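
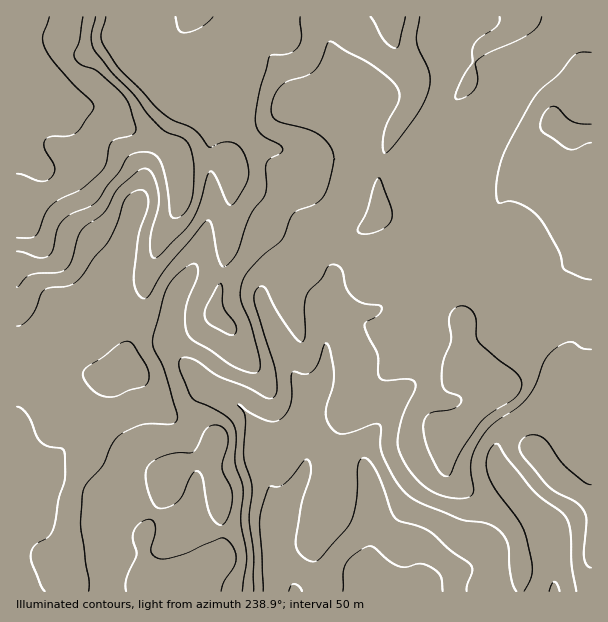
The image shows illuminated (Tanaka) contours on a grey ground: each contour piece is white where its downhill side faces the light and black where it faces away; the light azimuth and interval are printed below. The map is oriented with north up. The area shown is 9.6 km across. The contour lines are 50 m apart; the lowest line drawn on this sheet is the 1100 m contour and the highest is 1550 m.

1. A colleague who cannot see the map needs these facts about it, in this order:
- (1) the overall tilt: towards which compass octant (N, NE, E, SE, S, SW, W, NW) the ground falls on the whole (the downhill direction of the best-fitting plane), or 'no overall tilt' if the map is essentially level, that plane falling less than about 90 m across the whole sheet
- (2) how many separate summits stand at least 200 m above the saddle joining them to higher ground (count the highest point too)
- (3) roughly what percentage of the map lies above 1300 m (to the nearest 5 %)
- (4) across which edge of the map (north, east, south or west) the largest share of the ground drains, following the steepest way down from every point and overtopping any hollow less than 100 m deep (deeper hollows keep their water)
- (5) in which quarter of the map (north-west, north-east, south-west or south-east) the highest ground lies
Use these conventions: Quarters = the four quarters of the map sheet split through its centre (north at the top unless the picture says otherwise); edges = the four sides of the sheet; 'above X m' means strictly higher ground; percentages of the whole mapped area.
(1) The general tilt is down to the south-east (the land rises towards the north-west).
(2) Counting only tops that stand 200 m proud, the map has 1 summit.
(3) Ground above 1300 m makes up about 45 % of the sheet.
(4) Most of the ground drains across the southern edge.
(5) The highest ground is in the north-west quarter.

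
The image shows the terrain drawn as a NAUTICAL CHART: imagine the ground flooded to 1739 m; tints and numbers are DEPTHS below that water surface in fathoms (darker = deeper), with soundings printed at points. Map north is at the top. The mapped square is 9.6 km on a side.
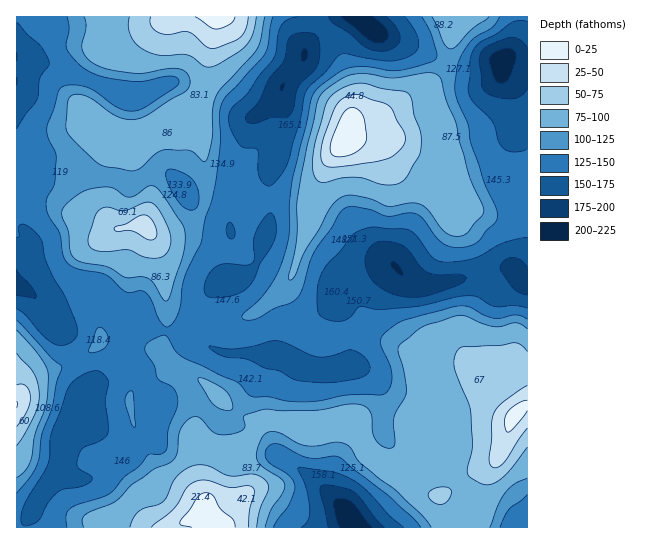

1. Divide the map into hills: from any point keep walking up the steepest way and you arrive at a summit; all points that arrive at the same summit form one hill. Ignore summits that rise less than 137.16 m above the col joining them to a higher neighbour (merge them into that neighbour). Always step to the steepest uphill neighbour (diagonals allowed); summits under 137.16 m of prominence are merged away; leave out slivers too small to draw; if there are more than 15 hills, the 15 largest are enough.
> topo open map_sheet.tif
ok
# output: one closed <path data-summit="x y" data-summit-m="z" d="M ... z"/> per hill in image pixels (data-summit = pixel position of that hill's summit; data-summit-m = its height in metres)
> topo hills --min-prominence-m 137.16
<path data-summit="346 138" data-summit-m="1716" d="M527 16l-189 0-11 7-22 24-2 15-18 19-5 13-15 15-11 7-5 7-10 42-10 65 6 10 14 7 10-2 8-4-14 29-8 9-8 4-15 0-11 8-15 32 1 15 12 9 16 6 36 2 8-3 13 0 9 4 14 11 37 5 9-3 0-11-6-36-12-24 0-4 9-7 23-8 22-15 6 0 13 15 11 5 21 0 51-11 14-5 11 0 7 13 6 4z"/><path data-summit="214 17" data-summit-m="1707" d="M337 16l-316 0-5 7 0 206 10 2 7 7 2 5-6 10-13 13 0 20 11 5 16 12 16-16 6-3 26 1 13 8 13 22 13 10 7 2 5-3 19 7 34 4 2-16 14-28 11-8 15 0 8-4 8-9 12-25 0-4-12 6-8-2-11-6-5-9 10-65 10-42 5-7 11-7 15-15 5-13 18-19 1-11 4-8 19-20z"/><path data-summit="514 415" data-summit-m="1707" d="M393 264l-6 0-22 15-23 8-9 7 14 33 4 31-1 11-16 3-25-4-23-15-15-1-4 6 0 8-4 9-34 50 26 2 8 5 12 21 30 19 17 15 22 22 13 19 170 0 1-242-7-5-7-13-11 0-14 5-51 11-21 0-11-5z"/><path data-summit="206 515" data-summit-m="1712" d="M142 324l-3 1-8 12-2 8 4 21-40 22-11-1-3 3 11 3 3 5 4 19-2 12-4 3-10 0-14-5-4 0-3 10-1 25-23 37-11 23 0 6 331-1-12-18-22-22-17-15-30-19-12-21-8-5-26-2 34-50 7-23-9 3-36-2-16-6-16-14-26-1z"/><path data-summit="17 405" data-summit-m="1695" d="M79 284l-14 0-6 3-16 16-16-12-8-4-3 0 1 241 7-1 12-28 23-37 2-31 15-38 6-6 11 1 40-22-4-21 2-8 6-10-7-2-13-10-16-26-10-4z"/>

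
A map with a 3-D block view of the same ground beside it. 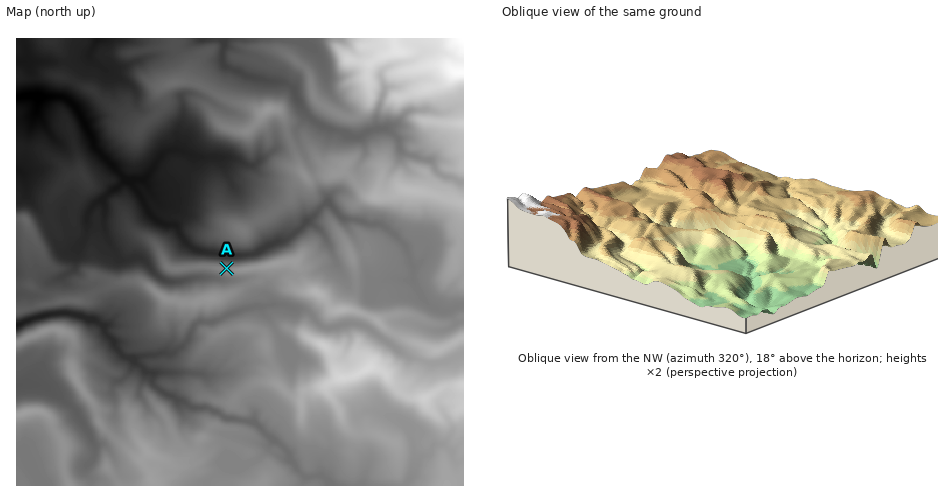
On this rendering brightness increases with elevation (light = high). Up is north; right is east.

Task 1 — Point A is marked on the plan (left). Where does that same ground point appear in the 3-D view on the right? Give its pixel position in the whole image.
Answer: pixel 738 222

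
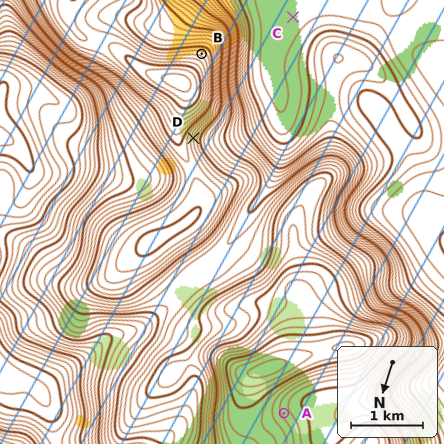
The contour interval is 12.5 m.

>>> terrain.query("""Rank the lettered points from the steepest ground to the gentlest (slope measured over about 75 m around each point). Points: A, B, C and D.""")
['D', 'B', 'A', 'C']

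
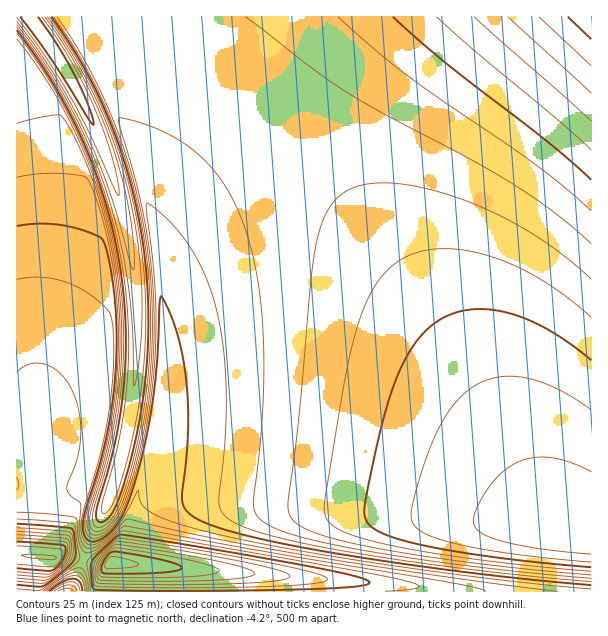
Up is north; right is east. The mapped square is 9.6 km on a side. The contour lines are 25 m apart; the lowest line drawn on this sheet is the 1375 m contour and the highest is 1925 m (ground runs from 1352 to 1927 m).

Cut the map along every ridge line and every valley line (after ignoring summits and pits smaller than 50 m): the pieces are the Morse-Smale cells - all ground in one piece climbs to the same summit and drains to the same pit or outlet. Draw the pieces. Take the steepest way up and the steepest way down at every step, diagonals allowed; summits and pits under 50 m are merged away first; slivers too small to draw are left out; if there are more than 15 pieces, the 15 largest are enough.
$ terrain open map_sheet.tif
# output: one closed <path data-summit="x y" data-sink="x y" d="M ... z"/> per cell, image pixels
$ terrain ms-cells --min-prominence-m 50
<path data-summit="111 563" data-sink="576 531" d="M230 90l-46 60-36 53 6 24 8 54 1 79-7 65-10 42-16 55-4 36-4 5 51 5 2 4 1 20 415 0 1-58-37-5-11-8-60-123-32-53-36-52-44-59-53-61-44-46z"/><path data-summit="591 17" data-sink="576 531" d="M591 16l-304 0-57 71 1 4 44 36 44 46 53 61 44 59 36 52 32 53 60 123 11 8 30 5 7-1z"/><path data-summit="42 557" data-sink="29 17" d="M29 16l-13 1 1 575 19-1 3-35 15 2 5-4 7 0 17 6 2-3 5-17 14-28 14-39 14-62 6-63 0-33-5-52-7-42-12-45-18-48-17-35-18-31z"/><path data-summit="111 563" data-sink="29 17" d="M80 32l-9 4-17 10-2 4 18 27 18 34 26 65 16 67 8 72-2 59-10 69-14 49-8 20-10 18-10 28 3 4 20 4 4-4 11 2 4-6 4-36 20-67 10-60 3-35 0-60-6-55-9-42 81-114-29-21-38-18-34-10z"/><path data-summit="591 17" data-sink="29 17" d="M285 16l-255 1 21 31 26-16 51 8 34 10 21 10 24 13 23 17z"/><path data-summit="111 563" data-sink="66 591" d="M86 560l-4 3-3 12-8 17 104-1 0-19-5-6-54-4-5 0-4 4-6 0z"/><path data-summit="42 557" data-sink="66 591" d="M66 554l-7 0-5 4-16-1-2 35 33 0 3-2 12-29z"/>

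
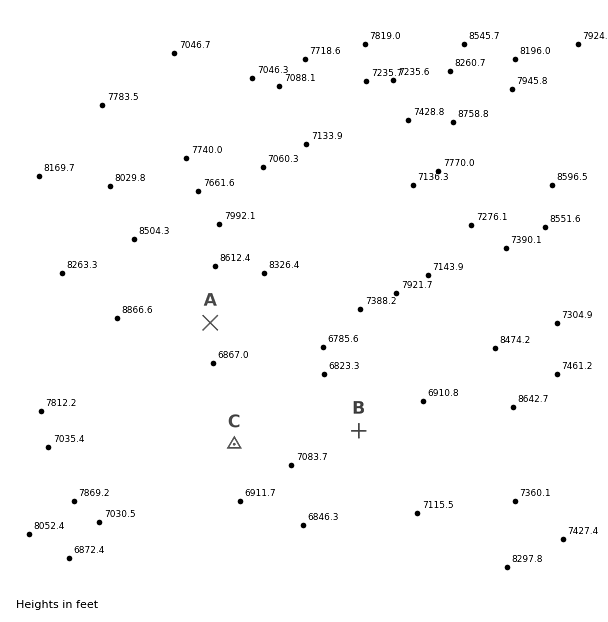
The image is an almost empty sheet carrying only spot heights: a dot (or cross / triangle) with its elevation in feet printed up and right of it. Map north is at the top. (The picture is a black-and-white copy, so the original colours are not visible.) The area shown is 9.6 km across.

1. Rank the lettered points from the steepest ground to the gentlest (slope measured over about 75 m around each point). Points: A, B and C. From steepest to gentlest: A C B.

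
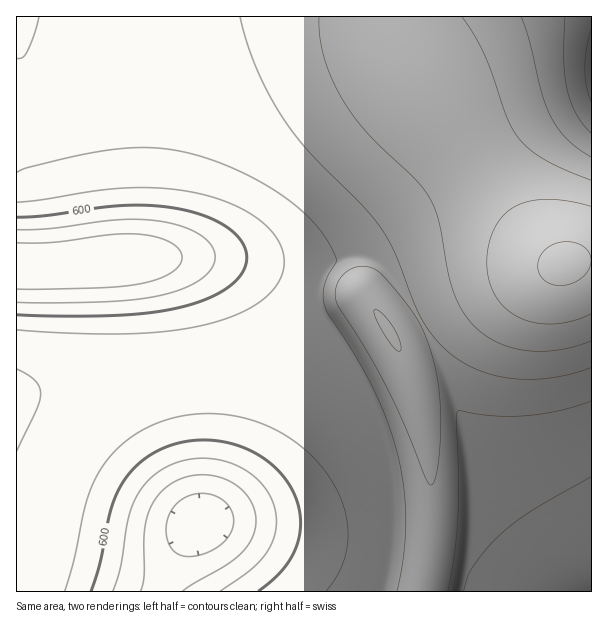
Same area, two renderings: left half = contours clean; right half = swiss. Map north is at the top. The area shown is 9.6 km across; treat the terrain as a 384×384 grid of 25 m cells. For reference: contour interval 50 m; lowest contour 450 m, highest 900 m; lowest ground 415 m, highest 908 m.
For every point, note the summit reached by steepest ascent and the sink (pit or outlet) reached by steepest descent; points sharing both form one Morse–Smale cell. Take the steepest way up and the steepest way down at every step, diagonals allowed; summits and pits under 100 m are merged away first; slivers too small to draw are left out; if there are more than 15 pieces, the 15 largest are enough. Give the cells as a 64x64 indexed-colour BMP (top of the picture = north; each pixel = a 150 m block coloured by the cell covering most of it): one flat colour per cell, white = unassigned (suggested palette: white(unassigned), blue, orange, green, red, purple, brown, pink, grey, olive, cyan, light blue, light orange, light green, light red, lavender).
<image width="64" height="64" href="data:image/bmp;base64,Qk12CAAAAAAAAHYAAAAoAAAAQAAAAEAAAAABAAQAAAAAAAAIAAATCwAAEwsAABAAAAAAAAAA////ALR3HwAOf/8ALKAsACgn1gC9Z5QAS1aMAMJ34wB/f38AIr28AM++FwDox64AeLv/AIrfmACWmP8A1bDFACIiIiIiIiIiIiIiIiIiIiIiIiIiIiIjMzMzMzMzMzMzIiIiIiIiIiIiIiIiIiIiIiIiIiIiIiMzMzMzMzMzMzMiIiIiIiIiIiIiIiIiIiIiIiIiIiIiIjMzMzMzMzMzMyIiIiIiIiIiIiIiIiIiIiIiIiIiIiIiMzMzMzMzMzMzIiIiIiIiIiIiIiIiIiIiIiIiIiIiIiIzMzMzMzMzMzMiIiIiIiIiIiIiIiIiIiIiIiIiIiIiIjMzMzMzMzMzMyIiIiIiIiIiIiIiIiIiIiIiIiIiIiIiMzMzMzMzMzMzIiIiIiIiIiIiIiIiIiIiIiIiIiIiIiIzMzMzMzMzMzMiIiIiIiIiIiIiIiIiIiIiIiIiIiIiIjMzMzMzMzMzMyIiIiIiIiIiIiIiIiIiIiIiIiIiIiIiMzMzMzMzMzMzIiIiIiIiIiIiIiIiIiIiIiIiIiIiIiIzMzMzMzMzMzMiIiIiIiIiIiIiIiIiIiIiIiIiIiIiIjMzMzMzMzMzMyIiIiIiIiIiIiIiIiIiIiIiIiIiIiIiMzMzMzMzMzMzIiIiIiIiIiIiIiIiIiIiIiIiIiIiIiIzMzMzMzMzMzMiIiIiIiIiIiIiIiIiIiIiIiIiIiIiIjMzMzMzMzMzMyIiIiIiIiIiIiIiIiIiIiIiIiIiIiIiMzMzMzMzMzMzIiIiIiIiIiIiIiIiIiIiIiIiIiIiIiIzMzMzMzMzMzMiIiIiIiIiIiIiIiIiIiIiIiIiIiIiIzMzMzMzMzMzMyIiIiIiIiIiIiIiIiIiIiIiIiIiIiIjMzMzMzMzMzMzIiIiIiIiIiIiIiIiIiIiIiIiIiIiIiMzMzMzMzMzMzMiIiIiIiIiIiIiIiIiIiIiIiIiIiIiIzMzMzMzMzMzMyIiIiIiIiIiIiIiIiIiIiIiIiIiIiIjMzMzMzMzMzMzERESIiIiIiIiIiIiIiIiIiIiIiIiIjMzMzMzMzMzMzMRERERESIiIiIiIiIiIiIiIiIiIiIiMzMzMzMzMzMzMxEREREREREREiIiIiIiIiIiIiIiIiIzMzMzMzMzMzMzERERERERERERERERESIiIiIiIiIiIzMzMzMzMzMzMzMRERERERERERERERERERESIiIiIiIjMzMzMzMzMzMzMxERERERERERERERERERERERIiIiIjMzMzMzMzMzMzMzERERERERERERERERERERERERIiIiMzMzMzMzMzMzMzMRERERERERERERERERERERERESIiERMzMzMzMzMzMzMxERERERERERERERERERERERERESERERMzMzMzMzMzMzERERERERERERERERERERERERERERERERMzMzMzMzMzMRERERERERERERERERERERERERERERERERMzMzMzMzMxERERERERERERERERERERERERERERERERERMzMzMzMzEREREREREREREREREREREREREREREREREREREzMzMzMRERERERERERERERERERERERERERERERERERERETMzMxEREREREREREREREREREREREREREREREREREREREUMzEREREREREREREREREREREREREREREREREREREREUREQREREREREREREREREREREREREREREREREREREREURERBEREREREREREREREREREREREREREREREREREREUREREEREREREREREREREREREREREREREREREREREREUREREQREREREREREREREREREREREREREREREREREREURERERBERERERERERERERERERERERERERERERERERERREREREERERERERERERERERERERERERERERERERERERREREREQRERERERERERERERERERERERERERERERERERRERERERBERERERERERERERERERERERERERERERERERREREREREERERERERERERERERERERERERERERERERERFEREREREQRERERERERERERERERERERERERERERERERFERERERERBERERERERERERERERERERERERERERERERFEREREREREEREREREREREREREREREREREREREREREREUREREREREQREREREREREREREREREREREREREREREREURERERERERBEREREREREREREREREREREREREREREREUREREREREREVVURERERERERERERERERERERERERERERRERERERERERVVVERERERERERERERERERERERERERERRERERERERERFVVVVERERERERERERERERERERERERERREREREREREREVVVVVRERERERERERERERERERERERERFERERERERERERVVVVVURERERERERERERERERERERERFERERERERERERFVVVVVVERERERERERERERERERERERFEREREREREREREVVVVVVVREREREREREREREREREREREURERERERERERERVVVVVVVUREREREREREREREREREREURERERERERERERFVVVVVVVVERERERERERERERERERERREREREREREREREVVVVVVVVVVERERERERERERERERERRERERERERERERERVVVVVVVVVVVERERERERERERERERFERERERERERERERFVVVVVVVVVVVVEREREREREREREREURERERERERERERE"/>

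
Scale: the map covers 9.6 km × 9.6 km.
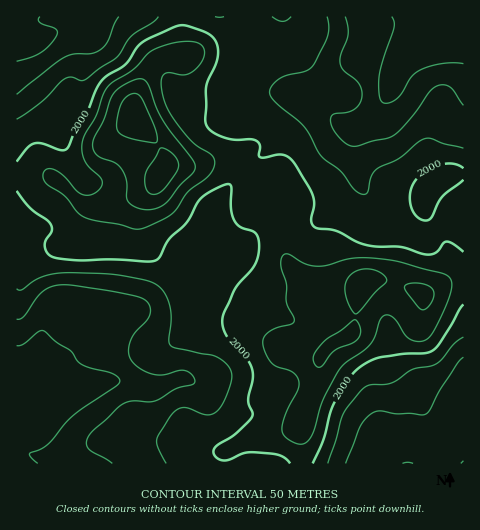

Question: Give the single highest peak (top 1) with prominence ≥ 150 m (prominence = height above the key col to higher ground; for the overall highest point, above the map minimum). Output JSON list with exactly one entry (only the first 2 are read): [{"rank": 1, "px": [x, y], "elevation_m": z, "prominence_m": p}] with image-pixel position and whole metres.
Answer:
[{"rank": 1, "px": [136, 118], "elevation_m": 2178, "prominence_m": 378}]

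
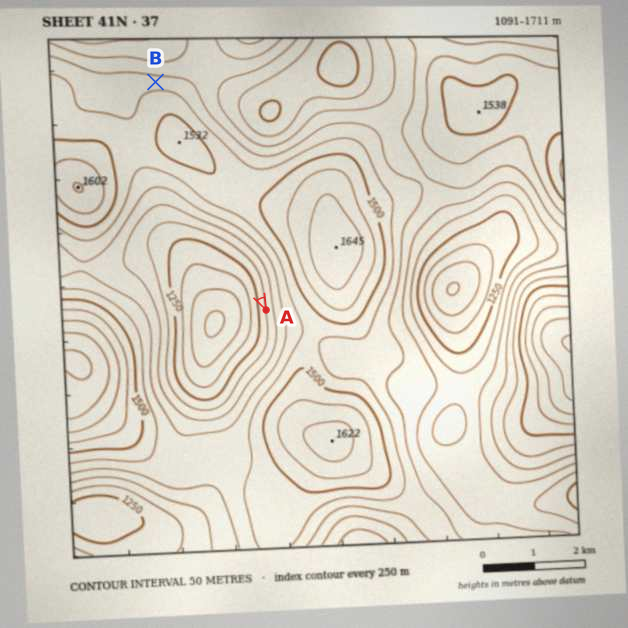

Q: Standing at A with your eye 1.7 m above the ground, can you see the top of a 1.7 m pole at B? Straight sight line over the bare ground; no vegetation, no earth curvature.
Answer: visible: false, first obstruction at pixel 229 233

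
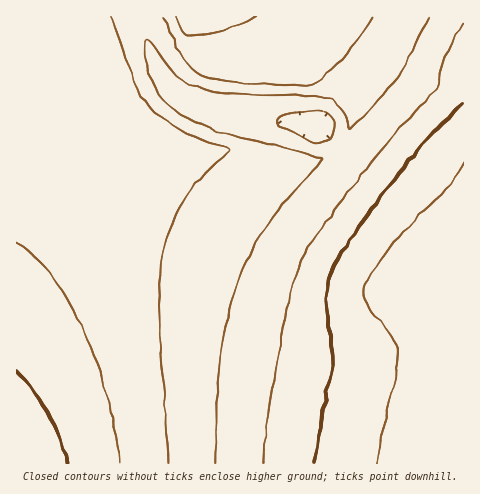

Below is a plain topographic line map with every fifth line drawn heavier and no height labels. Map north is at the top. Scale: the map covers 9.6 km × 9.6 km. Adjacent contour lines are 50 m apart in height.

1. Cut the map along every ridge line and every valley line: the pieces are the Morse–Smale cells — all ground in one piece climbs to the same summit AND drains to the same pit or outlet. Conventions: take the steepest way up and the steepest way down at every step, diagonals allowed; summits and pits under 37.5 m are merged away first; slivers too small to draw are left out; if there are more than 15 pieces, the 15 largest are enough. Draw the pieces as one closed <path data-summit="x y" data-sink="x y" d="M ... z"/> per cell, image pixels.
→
<path data-summit="17 463" data-sink="463 453" d="M94 16l-78 1 0 446 447 1 1-145-40-24-24-10 20-26 9-18 1-13-6-12-11-11-72-57-15 10-19 3-103-14-23-7-23-12-20-17-11-16-12-25-14-41z"/><path data-summit="195 17" data-sink="463 453" d="M463 16l-188 1 28 35 43 47 5 11 1 14-2 10-8 14 71 57 11 11 5 8 1 11-3 11-12 20-14 18 62 34z"/><path data-summit="195 17" data-sink="318 126" d="M274 16l-137 1 23 56 7 10 19 17 18 8 31 7 81 11 25 22 9-14 2-10-1-14-5-11-43-47z"/><path data-summit="17 463" data-sink="318 126" d="M137 16l-42 0-1 2 7 11 14 41 12 25 11 16 20 17 23 12 23 7 103 14 19-3 14-10-24-22-81-11-31-7-18-8-19-17-7-10z"/>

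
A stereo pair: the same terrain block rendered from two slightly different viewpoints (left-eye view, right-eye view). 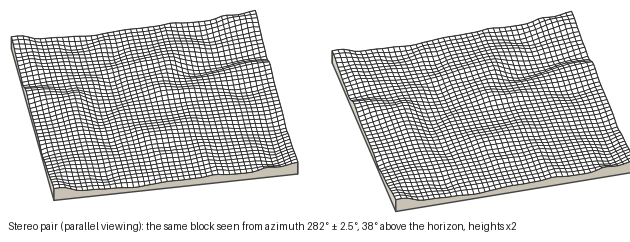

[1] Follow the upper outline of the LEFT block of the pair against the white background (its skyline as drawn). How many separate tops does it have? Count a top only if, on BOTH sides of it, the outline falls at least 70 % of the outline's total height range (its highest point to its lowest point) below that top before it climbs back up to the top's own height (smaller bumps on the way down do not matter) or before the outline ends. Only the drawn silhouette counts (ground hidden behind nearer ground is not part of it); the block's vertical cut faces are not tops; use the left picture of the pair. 0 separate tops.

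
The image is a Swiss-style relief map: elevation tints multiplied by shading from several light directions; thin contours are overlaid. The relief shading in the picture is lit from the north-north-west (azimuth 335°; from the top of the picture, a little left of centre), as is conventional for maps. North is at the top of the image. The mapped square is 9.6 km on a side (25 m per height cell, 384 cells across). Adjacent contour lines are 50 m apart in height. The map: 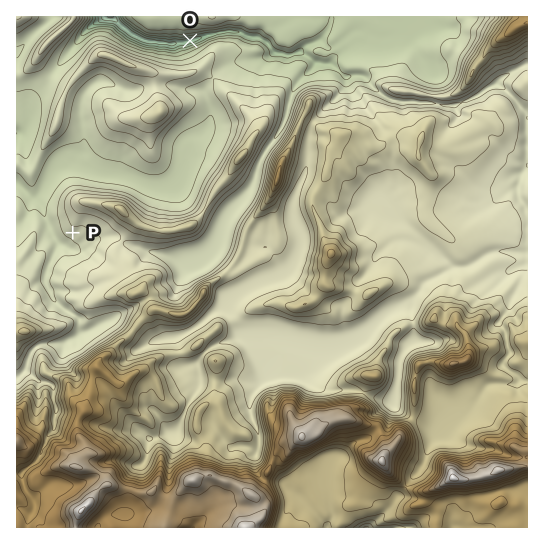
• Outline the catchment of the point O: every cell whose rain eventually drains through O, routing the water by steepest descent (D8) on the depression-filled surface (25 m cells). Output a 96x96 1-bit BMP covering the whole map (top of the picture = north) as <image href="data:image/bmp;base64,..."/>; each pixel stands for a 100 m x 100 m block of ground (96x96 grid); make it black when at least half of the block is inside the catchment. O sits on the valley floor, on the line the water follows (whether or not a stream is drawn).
<image width="96" height="96" href="data:image/bmp;base64,Qk2+BAAAAAAAAD4AAAAoAAAAYAAAAGAAAAABAAEAAAAAAIAEAAATCwAAEwsAAAIAAAAAAAAA////AAAAAAAAAAAAAAAAAAAAAAAAAAAAAAAAAAAAAAAAAAAAAAAAAAAAAAAAAAAAAAAAAAAAAAAAAAAAAAAAAAAAAAAAAAAAAAAAAAAAAAAAAAAAAAAAAAAAAAAAAAAAAAAAAAAAAAAAAAAAAAAAAAAAAAAAAAAAAAAAAAAAAAAAAAAAAAAAAAAAAAAAAAAAAAAAAAAAAAAAAAAAAAAAAAAAAAAAAAAAAAAAAAAAAAAAAAAAAAAAAAAAAAAAAAAAAAAAAAAAAAAAAAAAAAAAAAAAAAAAAAAAAAAAAAAAAAAAAAAAAAAAAAAAAAAAAAAAAAAAAAAAAAAAAAAAAAAAAAAAAAAAAAAAAAAAAAAAAAAAAAAAAAAAAAAAAAAAAAAAAAAAAAAAAAAAAAAAAAAAAAAAAAAAAAAAAAAAAAAAAAAAAAAAAAAAAAAAAAAAAAAAAAAAAAAAAAAAAAAAAAAAAAAAAAAAAAAAAAAAAAAAAAAAAAAAAAAAAAAAAAAAAAAAAAAAAAAAAAAAAAAAAAAAAAAAAAAAAAAAAAAAAAAAAAAAAAAAAAAAAAAAAAAAAAAAAAAAAAAAAAAAAAAAAAAAAAAAAAAAAAAAAAAAAAAAAAAAAAAAAAAAAAAAAAAAAAAAAAAAAAAAAAAAAAAPAAAAAAAAAAAAAAA/gAAAAAAAAAAAAAB/wAAAAAAAAAAAAAB/4AAAAAAAAAAAAAD/4AAAAAAAAAAAAAH/8AAAAAAAAAAAAAP/+AAAAAAAAAAAAAf//gAAAAAAAAAAAA///wAAAAAAAAAAAB///4AAAAAAAAAAAB///4AAAAAAAAAAAD///8AAAAAAAAAAAB///8AAAAAAAAAAAA///+AAAAAAAAAAAA///+AAAAAAAAAAAAf//+AAAAAAAAAAAAMA//AAAAAAAAAAAAAAP/AAAAAAAAAAAAAAH/gAAAAAAAAAAAAAH/wAAAAAAAAAAAAAD/4AAAAAAAAAAAAAD/4AAAAAAAAAAAAAB/8AAAAAAAAAAAAAA/8AAAAAAAAAAAAAA/+AAAAAAAAAAAAAAf+AAAAAAAAAAAAAAP+AAAAAAAAAAAAAAH/AAAAAAAAAAAAAAH/AAAAAAAAAAAAAAD/AAAAAAAAAAAAAAB/gAAAAAAAAAAAAAA/wACAHAAAAAAAAAA/wAHgPwAAAAAAAAAfwAP//8AAAAAAAAAf4P////AAAAAAAAAP4/////gAAAAAAAAf9/////wAAAAAAAA///////4AAAAAAAB///////8AAAAAAAD////////AAAAAAAH////////gAAAAAAP/////gP/wAAAAAAf////4AD/4AAAAAA/////wAB/8AAAAAB/////wAB/8AAAAAD/////wAA/8AAAAAH/////wAA/8AAAAAH/////wAAf8AAAAAP/////wAAP8AAAAAf/////wAAP8AAAAAf/////wAAH8AAAAAf/////wAAD8AAAAA//////wAAA8AAAAA//////gAAAcAAAAA//////AAAAEAAAAAf////+AAAAA="/>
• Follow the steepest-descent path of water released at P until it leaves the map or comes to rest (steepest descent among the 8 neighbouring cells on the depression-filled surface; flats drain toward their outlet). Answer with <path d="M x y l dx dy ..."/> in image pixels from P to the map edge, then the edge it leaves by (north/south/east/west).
<path d="M73 233l0 2-10 10-4 0-5-7-4-8 0-3-7-13 0-4-2-5-4-4 0-2-3 0-13-13-4-3"/>
exit: west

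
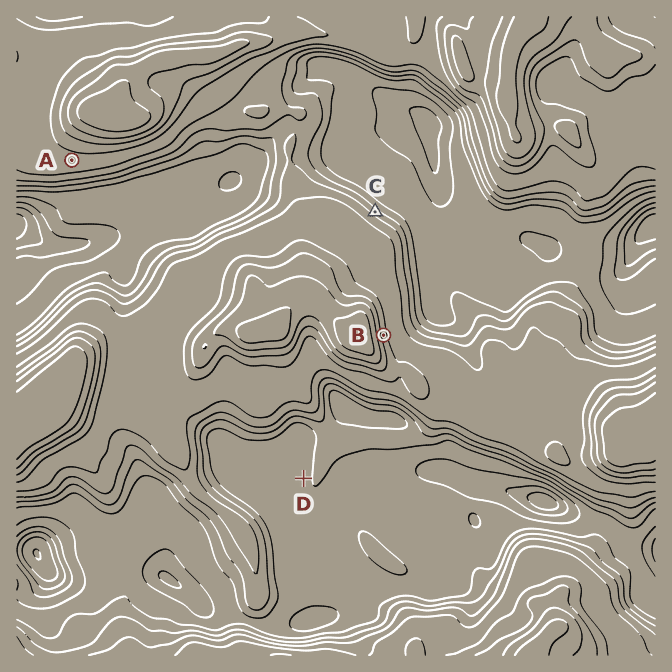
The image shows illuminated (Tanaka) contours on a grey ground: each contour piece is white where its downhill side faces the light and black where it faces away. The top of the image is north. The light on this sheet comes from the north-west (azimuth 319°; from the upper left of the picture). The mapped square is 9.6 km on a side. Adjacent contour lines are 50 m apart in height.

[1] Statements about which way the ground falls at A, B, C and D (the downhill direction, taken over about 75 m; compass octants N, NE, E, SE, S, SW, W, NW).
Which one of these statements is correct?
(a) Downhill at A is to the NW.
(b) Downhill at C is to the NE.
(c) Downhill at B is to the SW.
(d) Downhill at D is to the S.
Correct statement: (b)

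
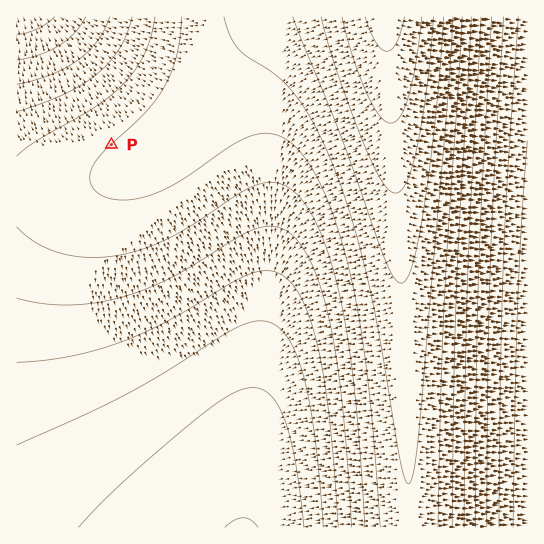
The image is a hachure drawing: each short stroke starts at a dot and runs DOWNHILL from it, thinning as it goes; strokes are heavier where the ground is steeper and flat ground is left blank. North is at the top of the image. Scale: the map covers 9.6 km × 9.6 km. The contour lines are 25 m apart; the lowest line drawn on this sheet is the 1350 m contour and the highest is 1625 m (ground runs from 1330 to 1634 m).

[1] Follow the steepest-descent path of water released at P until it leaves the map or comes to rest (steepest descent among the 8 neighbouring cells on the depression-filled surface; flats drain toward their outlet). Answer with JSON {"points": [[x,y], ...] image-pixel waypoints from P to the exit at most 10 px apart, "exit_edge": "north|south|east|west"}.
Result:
{"points": [[111, 145], [101, 134], [90, 123], [79, 113], [69, 102], [58, 91], [54, 81], [51, 70], [49, 59], [43, 49], [39, 38], [34, 27], [27, 17]], "exit_edge": "north"}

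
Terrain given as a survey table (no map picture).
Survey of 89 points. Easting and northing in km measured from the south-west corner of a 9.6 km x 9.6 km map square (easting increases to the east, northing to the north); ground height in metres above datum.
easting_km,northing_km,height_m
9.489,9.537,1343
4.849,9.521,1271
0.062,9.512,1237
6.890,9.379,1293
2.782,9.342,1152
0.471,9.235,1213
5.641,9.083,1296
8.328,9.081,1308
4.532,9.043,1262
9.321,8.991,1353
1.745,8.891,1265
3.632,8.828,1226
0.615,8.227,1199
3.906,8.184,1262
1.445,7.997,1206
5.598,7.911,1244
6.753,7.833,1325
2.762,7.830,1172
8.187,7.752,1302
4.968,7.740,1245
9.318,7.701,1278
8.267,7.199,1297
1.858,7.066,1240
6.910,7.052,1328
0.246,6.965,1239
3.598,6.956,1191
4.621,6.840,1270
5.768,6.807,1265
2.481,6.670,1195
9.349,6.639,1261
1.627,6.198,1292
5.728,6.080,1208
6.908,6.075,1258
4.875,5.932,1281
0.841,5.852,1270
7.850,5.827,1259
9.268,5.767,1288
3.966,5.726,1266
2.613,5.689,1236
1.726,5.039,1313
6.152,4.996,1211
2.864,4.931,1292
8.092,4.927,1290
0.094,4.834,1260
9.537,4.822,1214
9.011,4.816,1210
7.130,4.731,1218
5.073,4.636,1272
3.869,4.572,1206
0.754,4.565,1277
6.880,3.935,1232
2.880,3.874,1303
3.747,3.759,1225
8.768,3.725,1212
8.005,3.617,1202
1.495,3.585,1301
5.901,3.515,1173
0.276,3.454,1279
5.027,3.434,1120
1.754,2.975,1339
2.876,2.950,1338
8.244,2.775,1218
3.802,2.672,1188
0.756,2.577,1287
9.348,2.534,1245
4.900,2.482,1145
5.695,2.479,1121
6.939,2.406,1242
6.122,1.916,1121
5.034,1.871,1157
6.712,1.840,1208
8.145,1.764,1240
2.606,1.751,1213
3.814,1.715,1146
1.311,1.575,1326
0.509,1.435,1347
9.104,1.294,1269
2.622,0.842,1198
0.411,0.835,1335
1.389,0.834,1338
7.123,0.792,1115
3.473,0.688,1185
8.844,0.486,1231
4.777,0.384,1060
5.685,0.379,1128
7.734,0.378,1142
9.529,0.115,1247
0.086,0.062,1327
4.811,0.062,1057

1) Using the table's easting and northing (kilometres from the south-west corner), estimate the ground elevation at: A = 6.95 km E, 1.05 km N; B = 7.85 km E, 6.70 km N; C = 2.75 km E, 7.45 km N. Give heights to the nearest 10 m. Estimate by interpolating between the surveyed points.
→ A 1120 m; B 1260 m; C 1170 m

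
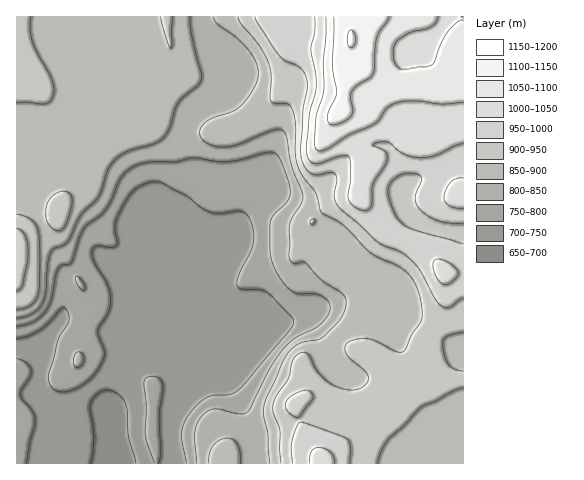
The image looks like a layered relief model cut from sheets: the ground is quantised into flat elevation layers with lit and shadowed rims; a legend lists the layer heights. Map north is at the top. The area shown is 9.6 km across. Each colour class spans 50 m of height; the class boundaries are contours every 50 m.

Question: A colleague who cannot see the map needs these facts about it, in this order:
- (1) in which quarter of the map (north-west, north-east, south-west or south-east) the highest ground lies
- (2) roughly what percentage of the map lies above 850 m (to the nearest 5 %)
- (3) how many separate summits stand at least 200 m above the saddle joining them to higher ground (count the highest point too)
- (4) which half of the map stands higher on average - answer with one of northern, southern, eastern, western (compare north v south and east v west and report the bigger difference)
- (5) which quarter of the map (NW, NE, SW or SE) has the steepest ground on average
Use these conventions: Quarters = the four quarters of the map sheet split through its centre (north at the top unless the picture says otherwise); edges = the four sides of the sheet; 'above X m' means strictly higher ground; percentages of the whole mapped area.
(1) The highest ground is in the north-east quarter.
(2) About 60 % of the map lies above 850 m.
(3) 1 summit rises at least 200 m above its surroundings.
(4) The eastern half stands higher on average than the western half.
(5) Slopes are steepest in the north-east quarter.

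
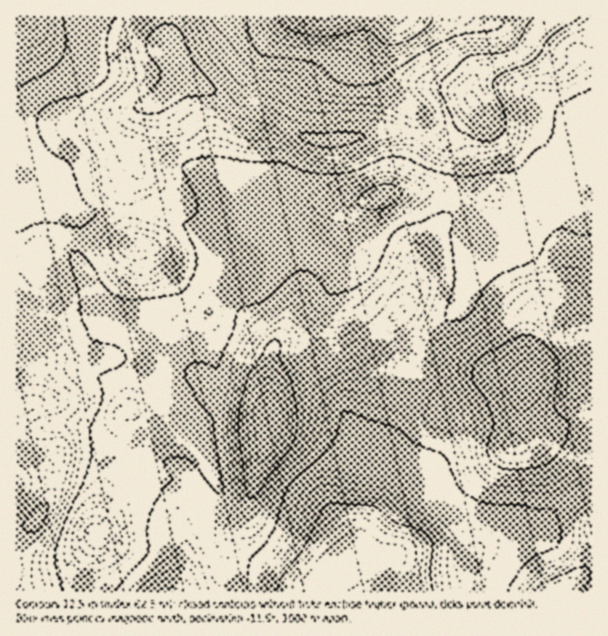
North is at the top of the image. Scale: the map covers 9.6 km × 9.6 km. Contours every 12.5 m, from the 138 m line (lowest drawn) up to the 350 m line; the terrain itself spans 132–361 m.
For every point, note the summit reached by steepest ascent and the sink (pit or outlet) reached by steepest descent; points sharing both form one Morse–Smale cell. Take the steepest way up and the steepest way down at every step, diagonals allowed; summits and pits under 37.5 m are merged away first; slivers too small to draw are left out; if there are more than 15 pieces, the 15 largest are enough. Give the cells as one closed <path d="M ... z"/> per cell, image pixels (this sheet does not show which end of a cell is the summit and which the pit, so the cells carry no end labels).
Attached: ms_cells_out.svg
<path d="M591 16l-37 0-18 16-7 15-8 8-12 6-27 7-6 6-6 16 0 8 6 10-29 32-12 0-19-7-24-3-47 9-39-1-36-22-34-6-24-19-20-12-8-10-9-22-9-9 3-12-1-10-88 0-1 5 6 27-1 20-16 10-52 21 0 104 52 1 8 11-4 27 1 10 33 62 8 8 8 3 39 0 10-3 23 0 9-3 5-5 3-38 13-14 19-2 9-6 4-11 0-21 3-6 23-17 17-1 13 4 17 0 9-3 31 1 24-7 36-3 9-3 38 0 18 5 10 0 21-10 6 0 29 18 31 2z"/><path d="M476 187l-38 0-9 3-27 2-33 8-31-1-9 3-17 0-4-3-17-1-15 4-13 10-7 10 0 21-4 11-9 6-19 2-13 14-3 38-5 5-9 3-15 0-12 6-7 5-4 8 0 12 3 5 3-3 5 0 16 9 15 10 17 20 42 12 12 8 1-19-4-18 6-27 9-8 15-2 7 3 18 13 21 0 15-8 39-34 1 6 9 15 10 9 3 0 13-14 26-21 11-21 12-37 18-15 1-20-2-15-7-11z"/><path d="M570 296l-24 0-9 4-7 6-2 8 0 46 4 15-5 7-26-3-46-23-39-9-10 19 3 6-3 18-18 42 0 12 8 9 0 17-20 42-12 19-4 14-3 20 20-5 12 0 21 14 10 2 38-5 27-27 33-9 25-12 26-25 16-10 7 0 0-177-7-3z"/><path d="M552 16l-382 0-4 22 9 9 12 27 44 34 9 4 21 2 9 2 36 22 39 1 47-9 24 3 19 7 12 0 29-32-6-10 2-15 4-9 9-7 24-6 12-6 8-8 7-15z"/><path d="M396 314l-39 34-15 8-21 0-18-13-7-3-11 0-11 7-8 30 5 40-1 18-14 36-8 44-19 24-6 25 1 7 30 1 36 14 15 0 19-6 0 12 70-1-3-16-10-15-25 4 8-33 12-19 20-42 0-17-8-9 0-12 18-42 3-13-3-11 12-21-12-10-9-15z"/><path d="M159 358l-12 9-6 0-19-9-71 0-7 2-7 6-3 12 0 21-4 4-14 5 0 27 32 22 7 2-1 29-10 19-10 14-8 27-10 15 1 29 61-1 2-27 17-27 5-52 10-26 29-27 34 0-9-30 2-30z"/><path d="M531 182l-6 0-21 10-11 0 5 9 2 15-1 20-18 15-12 37-11 21-26 21-14 15 10 5 27 6 37 20 23 6 12 0 5-7-4-15 0-46 2-8 7-6 9-4 24 0 15 12 7 1 0-106-32-3z"/><path d="M167 355l-5 0-2 4 8 13-2 30 9 30-34 0-29 27-10 26-4 47 12-25 25-23 12-6 38-2 15-7 6-7 1-6 10 26 0 9-11 12 16 15 8 5 10-1 8-9 8-42 14-36 0-21-13-8-42-12-17-20z"/><path d="M62 202l-46 2 0 107 8 4 13 24 3 11-2 13 13-5 71 0 19 9 9-1 8-9-4-9 3-10 10-10 11-5-7-1-10 3-39 0-8-3-8-8-33-62-1-10 4-18-2-14-6-6z"/><path d="M207 456l-1 6-6 7-15 7-38 2-7 3-30 26-12 21-2 12-16 24-2 15 0 13 100-1 8-25 0-26-6-24 12-16 8-1 6 5 11-13 0-9z"/><path d="M591 488l-6 0-16 10-26 25-25 12-33 9-27 27-38 5-10-2-18-12-9-2 8 15 3 16 197 1z"/><path d="M78 16l-62 1 1 81 51-20 16-10 1-20z"/><path d="M17 436l0 126 9-14 8-27 6-6 12-23 3-31z"/><path d="M200 499l-8 1-12 16 6 24 0 26-8 25 46 1-1-20-6-3-11-27-2-15 1-24z"/><path d="M18 312l-2 0 1 96 10-4 7-5 0-21 6-18-3-21-13-24z"/>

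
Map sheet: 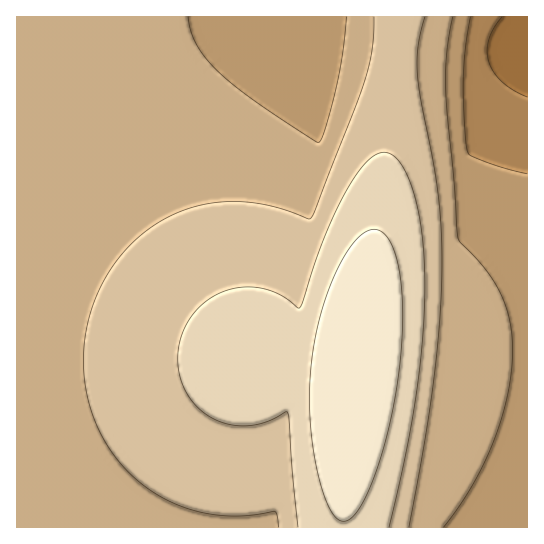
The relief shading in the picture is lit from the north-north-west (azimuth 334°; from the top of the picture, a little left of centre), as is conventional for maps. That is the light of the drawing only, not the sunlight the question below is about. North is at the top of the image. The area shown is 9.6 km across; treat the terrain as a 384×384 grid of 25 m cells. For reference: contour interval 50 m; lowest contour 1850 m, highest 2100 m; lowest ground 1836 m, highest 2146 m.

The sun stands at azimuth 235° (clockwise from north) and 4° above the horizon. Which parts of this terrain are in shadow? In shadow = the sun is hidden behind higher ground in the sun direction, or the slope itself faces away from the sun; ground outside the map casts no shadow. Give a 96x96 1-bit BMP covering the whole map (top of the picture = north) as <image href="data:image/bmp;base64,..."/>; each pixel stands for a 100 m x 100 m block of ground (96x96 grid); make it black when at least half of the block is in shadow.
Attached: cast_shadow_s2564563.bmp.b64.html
<image width="96" height="96" href="data:image/bmp;base64,Qk2+BAAAAAAAAD4AAAAoAAAAYAAAAGAAAAABAAEAAAAAAIAEAAATCwAAEwsAAAIAAAAAAAAA////AAAAAAAAAAAAAAAAAAf4AAAAAAAAAAAAAAf4AAAAAAAAAAAAAAP8AAAAAAAAAAAAAAP+AAAAAAAAAAAAAAP+AAAAAAAAAAAAAAP/AAAAAAAAAAAAAAP/AAAAAAAAAAAAAAP/gAAAAAAAAAAAAAP/gAAAAAAAAAAAAAP/gAAAAAAAAAAAAAP/gAAAAAAAAAAAAAP/wAAAAAAAAAAAAAP/wAAAAAAAAAAAAAP/wAAAAAAAAAAAAAP/wAAAAAAAAAAAAAP/4AAAAAAAAAAAAAP/4AAAAAAAAAAAAAP/4AAAAAAAAAAAAAP/4AAAAAAAAAAAAAP/4AAAAAAAAAAAAAP/8AAAAAAAAAAAAAP/8AAAAAAAAAAAAAP/8AAAAAAAAAAAAAP/8AAAAAAAAAAAAAP/+AAAAAAAAAAAAAP/+AAAAAAAAAAAAAP/+AAAAAAAAAAAAAP/+AAAAAAAAAAAAAH//AAAAAAAAAAAAAH//AAAAAAAAAAAAAH//AAAAAAAAAAAAAH//AAAAAAAAAAAAAH//gAAAAAAAAAAAAH//gAAAAAAAAAAAAH//gAAAAAAAAAAAAH//wAAAAAAAAAAAAH//wAAAAAAAAAAAAH//wAAAAAAAAAAAAH//wAAAAAAAAAAAAH//4AAAAAAAAAAAAH//4AAAAAAAAAAAAH//4AAAAAAAAAAAAH//4AAAAAAAAAAAAH//4AAAAAAAAAAAAH//8AAAAAAAAAAAAD//8AAAAAAAAAAAAD//8AAAAAAAAAAAAD//8AAAAAAAAAAAAD//+AAAAAAAAAAAAD//+AAAAAAAAAAAAD//+AAAAAAAAAAAAD//+AAAAAAAAAAAAD//+AAAAAAAAAAAAD///AAAAAAAAAAAAD///AAAAAAAAAAAAB///AAAAAAAAAAAAB///AAAAAAAAAAAAB///gAAAAAAAAAAAB///gAAAAAAAAAAAB///gAAAAAAAAAAAB///gAAAAAAAAAAAB///wAAAAAAAAAAAB///wAAAAAAAAAAAB///wAAAAAAAAAAAB///wAAAAAAAAAAAA///4AAAAAAAAAAAA///4AAAAAAAAAAAA///4AAAAAAAAAAAA///4AAAAAAAAAAAA///8AAAAAAAAAAAA///8AAAAAAAAAAAA///8AAAAAAAAAAAA///8AAAAAAAAAAAAf//8AAAAAAAAAAAAf//8AAAAAAAAAAAAf//8AAAAAAAAAAAAf//8AAAAAAAAAAAAf//8AAAAAAAAAAAAP//8AAAAAAAAAAAAP//8AAAAAAAAAAAAP//8AAAAAAAAAAAAP//8AAAAAAAAAAAAP//8AAAAAAAAAAAAH//8AAAAAAAAAAAAH//8AAAAAAAAAAAAH//8AAAAAAAAAAAAH//8AAAAAAAAAAAAD//8AAAAAAAAAAAAD//8AAAAAAAAAAAAD//8AAAAAAAAAAAAD//8AAAAAAAAAAAAB//8AAAAAAAAAAAAB//4AAAAAAAAAAAAB//4AAAAAAAAAAAAB//wAAAAAAAAAAAAA//w="/>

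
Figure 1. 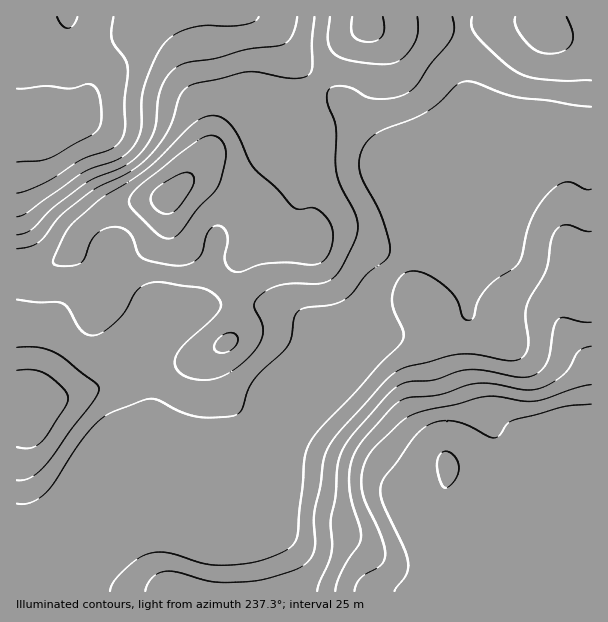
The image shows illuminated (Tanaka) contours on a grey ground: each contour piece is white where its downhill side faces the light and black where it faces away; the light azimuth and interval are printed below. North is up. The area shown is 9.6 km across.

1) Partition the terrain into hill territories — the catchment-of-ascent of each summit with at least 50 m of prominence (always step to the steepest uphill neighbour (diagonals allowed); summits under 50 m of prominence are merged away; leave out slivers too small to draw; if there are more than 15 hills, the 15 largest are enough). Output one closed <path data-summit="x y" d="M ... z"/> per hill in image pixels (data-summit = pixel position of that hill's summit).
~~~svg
<path data-summit="168 197" d="M591 16l-129 1 2 22 2 53-65 155-4-16 0-36-21-52-20-21-12-18-44-39-18-29-16-17-8-3-189 0 1 28 16 45-1 12-5 10-5 3-30-10-29 3 0 433 86 0 165-68 21-37 7-9-1-7-12-15 0-6 7-17 5-5 18-6 32 4 0-9 32-78 65-65 119-50 10-2 11 5 11-1z"/><path data-summit="447 467" d="M570 170l-15 4-114 48-37 36-28 29-32 78 0 9-32-4-18 6-5 5-6 12-1 11 12 15 1 7-7 9-21 37-165 68-85 1-1 50 575 1 1-416-11-1z"/><path data-summit="366 24" d="M461 16l-202 1 7 2 11 11 23 35 44 39 12 18 20 21 21 52 0 36 4 16 65-155-2-53z"/>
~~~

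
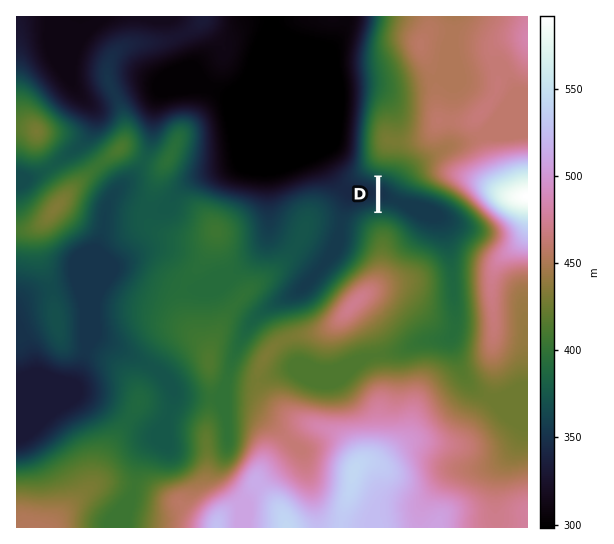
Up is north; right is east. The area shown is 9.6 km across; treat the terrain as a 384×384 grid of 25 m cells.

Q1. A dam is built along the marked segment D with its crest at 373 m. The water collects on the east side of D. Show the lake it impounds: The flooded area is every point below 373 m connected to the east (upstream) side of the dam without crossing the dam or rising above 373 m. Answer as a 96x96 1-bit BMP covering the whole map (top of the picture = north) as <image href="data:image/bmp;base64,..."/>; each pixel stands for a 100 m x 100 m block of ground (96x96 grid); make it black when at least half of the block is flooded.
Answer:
<image width="96" height="96" href="data:image/bmp;base64,Qk2+BAAAAAAAAD4AAAAoAAAAYAAAAGAAAAABAAEAAAAAAIAEAAATCwAAEwsAAAIAAAAAAAAA////AAAAAAAAAAAAAAAAAAAAAAAAAAAAAAAAAAAAAAAAAAAAAAAAAAAAAAAAAAAAAAAAAAAAAAAAAAAAAAAAAAAAAAAAAAAAAAAAAAAAAAAAAAAAAAAAAAAAAAAAAAAAAAAAAAAAAAAAAAAAAAAAAAAAAAAAAAAAAAAAAAAAAAAAAAAAAAAAAAAAAAAAAAAAAAAAAAAAAAAAAAAAAAAAAAAAAAAAAAAAAAAAAAAAAAAAAAAAAAAAAAAAAAAAAAAAAAAAAAAAAAAAAAAAAAAAAAAAAAAAAAAAAAAAAAAAAAAAAAAAAAAAAAAAAAAAAAAAAAAAAAAAAAAAAAAAAAAAAAAAAAAAAAAAAAAAAAAAAAAAAAAAAAAAAAAAAAAAAAAAAAAAAAAAAAAAAAAAAAAAAAAAAAAAAAAAAAAAAAAAAAAAAAAAAAAAAAAAAAAAAAAAAAAAAAAAAAAAAAAAAAAAAAAAAAAAAAAAAAAAAAAAAAAAAAAAAAAAAAAAAAAAAAAAAAAAAAAAAAAAAAAAAAAAAAAAAAAAAAAAAAAAAAAAAAAAAAAAAAAAAAAAAAAAAAAAAAAAAAAAAAAAAAAAAAAAAAAAAAAAAAAAAAAAAAAAAAAAAAAAAAAAAAAAAAAAAAAAAAAAAAAAAAAAAAAAAAAAAAAAAAAAAAAAAAAAAAAAAAAAAAAAAAAAAAAAAAAAAAAAAAAAAAAAAAAAAAAAAAAAAAAAAAAAAAAAAAAAAAAAAAAAAAAAAAAAAAAAAAAAAAAAAAAAAAAAAAAAAAAAAAAAAAAAAAAAAAAAAAAAAAAAAAAAAAAAAAAAAAAAAAAAAAAAAAAAAAAAAAAAAAAAAAAAAAAAAAAAAAAAAAAAAAABwAAAAAAAAAAAAAAP4AAAAAAAAAAAAAAf8AAAAAAAAAAAAAA/8AAAAAAAAAAAAAB/8AAAAAAAAAAAAAH/4AAAAAAAAAAAAA//4AAAAAAAAAAAAA//gAAAAAAAAAAAAA/+AAAAAAAAAAAAAA/4AAAAAAAAAAAAAA+AAAAAAAAAAAAAAA4AAAAAAAAAAAAAAAwAAAAAAAAAAAAAAAAAAAAAAAAAAAAAAAAAAAAAAAAAAAAAAAAAAAAAAAAAAAAAAAAAAAAAAAAAAAAAAAAAAAAAAAAAAAAAAAAAAAAAAAAAAAAAAAAAAAAAAAAAAAAAAAAAAAAAAAAAAAAAAAAAAAAAAAAAAAAAAAAAAAAAAAAAAAAAAAAAAAAAAAAAAAAAAAAAAAAAAAAAAAAAAAAAAAAAAAAAAAAAAAAAAAAAAAAAAAAAAAAAAAAAAAAAAAAAAAAAAAAAAAAAAAAAAAAAAAAAAAAAAAAAAAAAAAAAAAAAAAAAAAAAAAAAAAAAAAAAAAAAAAAAAAAAAAAAAAAAAAAAAAAAAAAAAAAAAAAAAAAAAAAAAAAAAAAAAAAAAAAAAAAAAAAAAAAAAAAAAAAAAAAAAAAAAAAAAAAAAAAAAAAAAAAAAAAAAAAAAAAAAAAAAAAAAAAAAAAAAAAAAAAAAAAAAAAAAAAAAAAAAAA="/>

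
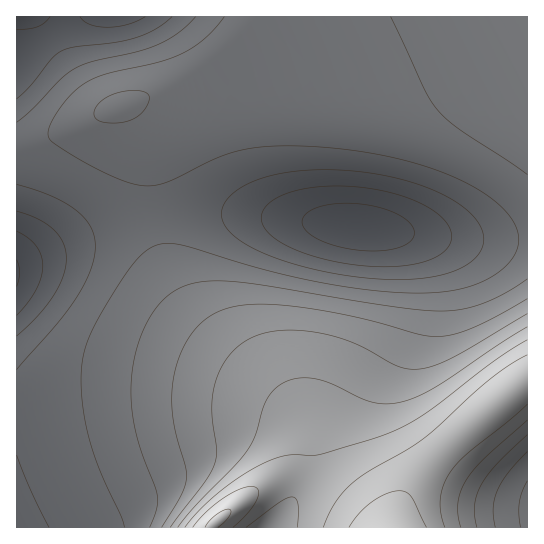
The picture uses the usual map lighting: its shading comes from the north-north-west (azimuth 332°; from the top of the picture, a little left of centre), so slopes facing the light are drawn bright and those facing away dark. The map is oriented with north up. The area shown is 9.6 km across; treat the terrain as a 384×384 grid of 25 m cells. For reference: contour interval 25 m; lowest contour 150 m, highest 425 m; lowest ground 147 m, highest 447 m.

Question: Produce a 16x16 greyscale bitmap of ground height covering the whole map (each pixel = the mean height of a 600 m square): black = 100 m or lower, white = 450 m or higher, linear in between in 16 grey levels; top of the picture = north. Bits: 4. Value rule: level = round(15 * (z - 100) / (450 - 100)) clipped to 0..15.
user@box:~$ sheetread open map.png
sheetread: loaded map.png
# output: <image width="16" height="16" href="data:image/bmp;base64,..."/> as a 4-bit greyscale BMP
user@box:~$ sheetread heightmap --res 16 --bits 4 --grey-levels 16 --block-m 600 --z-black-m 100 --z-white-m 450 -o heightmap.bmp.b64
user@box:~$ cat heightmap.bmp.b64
<image width="16" height="16" href="data:image/bmp;base64,Qk32AAAAAAAAAHYAAAAoAAAAEAAAABAAAAABAAQAAAAAAIAAAAATCwAAEwsAABAAAAAAAAAAAAAAABEREQAiIiIAMzMzAERERABVVVUAZmZmAHd3dwCIiIgAmZmZAKqqqgC7u7sAzMzMAN3d3QDu7u4A////AFZni9zN7uypVmeJvMzd7blmd4mrzMzd22Z3iau7u83tZneJqru6q95Wd4maqqmZrEVniJmZmIiJNWd4iHdmZnc0VndmVERFVkVmZlVDMzRWVmZmZUREVmdmd3dmZmZ3eGd3d3d3d3eIVnh3d3d3eIhFZmd3d3eIiEREVnd3d4iI"/>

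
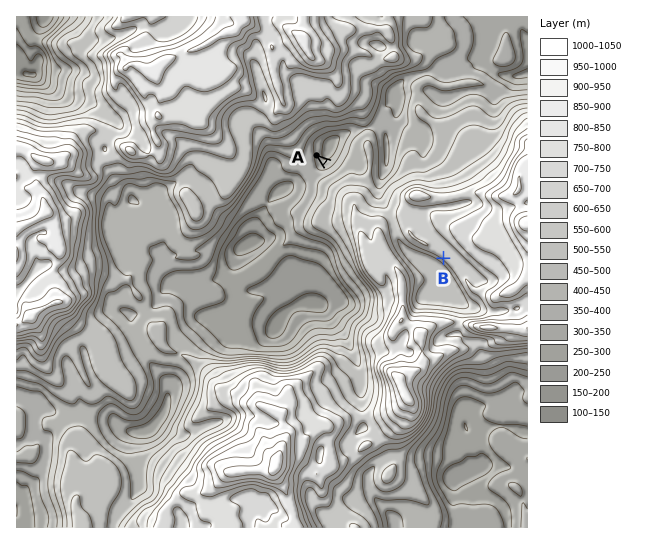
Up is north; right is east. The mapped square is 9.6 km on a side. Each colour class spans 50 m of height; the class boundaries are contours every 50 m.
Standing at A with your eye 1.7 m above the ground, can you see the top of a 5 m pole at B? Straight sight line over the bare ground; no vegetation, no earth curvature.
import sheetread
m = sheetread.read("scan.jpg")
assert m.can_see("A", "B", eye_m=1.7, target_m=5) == False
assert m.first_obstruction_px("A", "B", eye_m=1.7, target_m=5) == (333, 169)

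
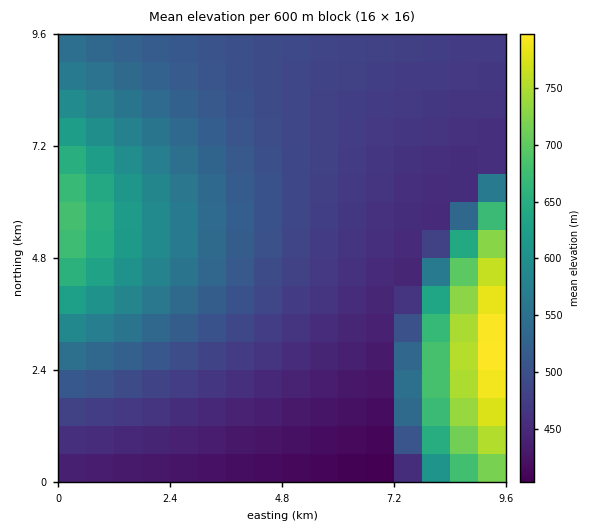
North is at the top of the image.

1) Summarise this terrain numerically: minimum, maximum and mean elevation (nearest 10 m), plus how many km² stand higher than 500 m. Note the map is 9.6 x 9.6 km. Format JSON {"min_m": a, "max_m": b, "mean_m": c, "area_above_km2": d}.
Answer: {"min_m": 400, "max_m": 810, "mean_m": 520, "area_above_km2": 41.3}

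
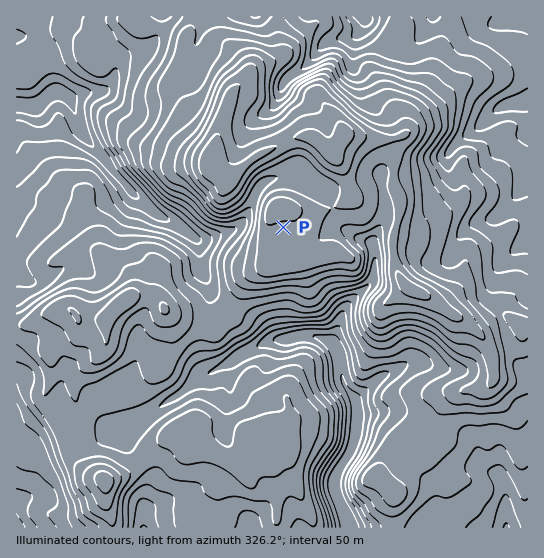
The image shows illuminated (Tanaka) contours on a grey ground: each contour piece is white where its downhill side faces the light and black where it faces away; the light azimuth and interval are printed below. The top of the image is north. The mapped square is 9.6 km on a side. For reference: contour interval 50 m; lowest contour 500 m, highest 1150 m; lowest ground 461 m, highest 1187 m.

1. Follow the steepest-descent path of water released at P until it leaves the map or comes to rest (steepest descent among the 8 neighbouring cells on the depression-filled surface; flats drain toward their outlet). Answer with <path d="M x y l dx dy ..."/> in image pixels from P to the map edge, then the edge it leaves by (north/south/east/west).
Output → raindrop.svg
<path d="M283 227l-1 19-4 3-35 0-14-15-10 0-8 4-16 0-20-15-17-8-20-18-1 0-23-24-7-11-25-28-3-9-1-2 0-2-1-2 0-2-2-2 0-2-1-2 0-2-1-2 0-2-3-6-5-5-3-1-11 0-10 10-3 0-1 2-12 0-2 1-2-1-4 0"/>
exit: west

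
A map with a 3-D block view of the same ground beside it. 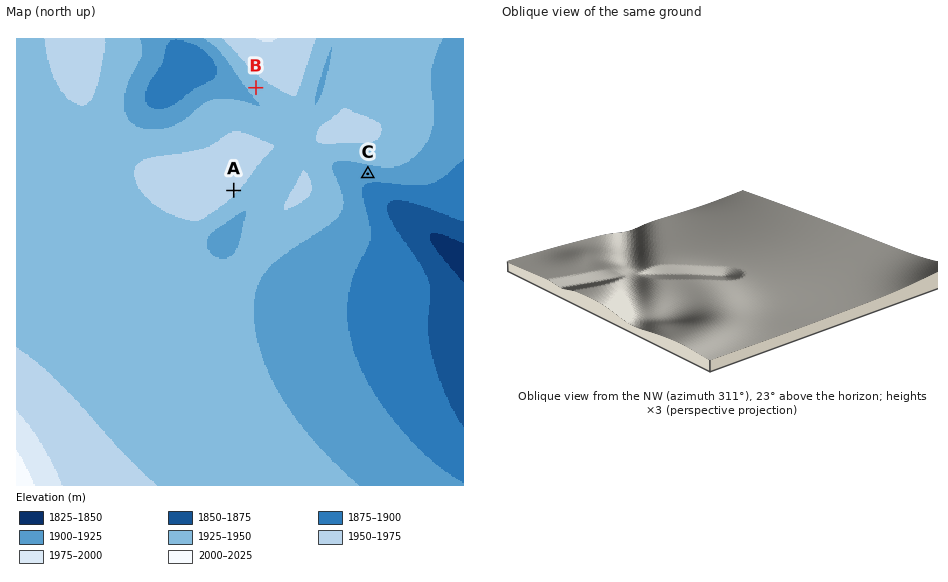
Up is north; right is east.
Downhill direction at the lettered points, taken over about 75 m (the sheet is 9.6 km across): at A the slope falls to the SE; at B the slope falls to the SW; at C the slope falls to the S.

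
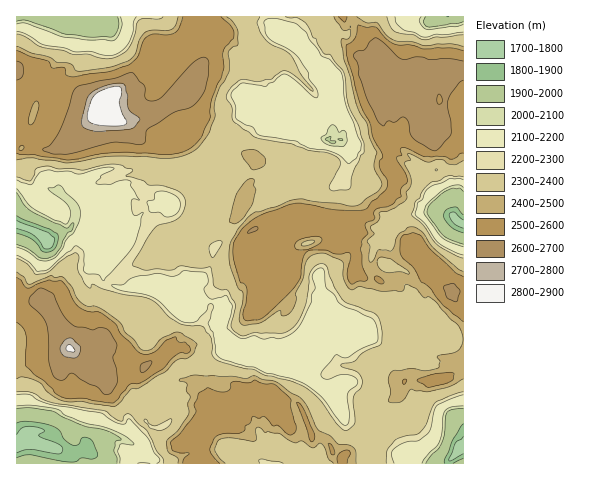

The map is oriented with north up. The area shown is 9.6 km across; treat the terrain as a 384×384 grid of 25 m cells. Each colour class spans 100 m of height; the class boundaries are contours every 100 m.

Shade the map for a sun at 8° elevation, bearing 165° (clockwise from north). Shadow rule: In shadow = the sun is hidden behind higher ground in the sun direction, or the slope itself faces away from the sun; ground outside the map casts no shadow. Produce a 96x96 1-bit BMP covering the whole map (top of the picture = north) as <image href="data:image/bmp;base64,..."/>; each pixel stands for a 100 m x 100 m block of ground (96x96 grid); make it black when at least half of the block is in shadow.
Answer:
<image width="96" height="96" href="data:image/bmp;base64,Qk2+BAAAAAAAAD4AAAAoAAAAYAAAAGAAAAABAAEAAAAAAIAEAAATCwAAEwsAAAIAAAAAAAAA////AAAAAAAD/8Z/MBwAAAAAQA///8Z+EDgAAAAAAA///8B4ADgAAAQAAAf//4bggDAAAA+AAAb/w4/BgAAAAB+AAAb/gA8BwAAAAD+AAAL/AA4B4AAAAP8AAAD/AAAP8AAAAP8AAAB4AAAB+AAAAf+AAAAAAAAB/AAAAf+AAAAAAAAB/AAAAf8AAAAAAAAD/AAAA/8AAAAAAAAD/AAAB/8AAAAAAAAD/gAAD/8AAAAAAAAD/gAAP/+DAAAAAAAD/wAAf//DAAAAAAAD/zgA///AAAAAAAAA7nzv///AAAAAAAAAf//////B/gAAAAAAf////+ED//gAAAAgf/////AD//4AAAYwP/////+D//4DAAB8D//////D//wDAAB8A//////j//+DAAB8A//////7//+DfAB+Bf////////+DeAT/n/////////+HeA3/////7H////8Gf/v//v/4AD////4Gf/v///4AAD/9n/4Ef/////4AAD/8B7wAf/////8AAB/wAAAA//////+AAA/AAAAA//////+AQAAAAAAA//////+AIAAAAAAw//////+AMPAAAAA7/////4PAAAAAAAA//////8OAAAAAAAp//////8IAAEAAAD5//////8IAAMABAD7/////4cAAAGIP+D////+GAAAAAAYf8D////8AAAAAAAYfwD/////AAAQAAAcfAD/////AACQAAAAeAD/////gADQAAAAdwH/////wAD4ADwALwP/////wAB4AB4AfwP/////4AA8AAIAP4f/////8AA/AAAAP/////7/+AA/gD8Af/////z//wA/8D+AB/////zv/4B/+D8AB//7//jP/8B/+B4AB//7//jG/8B//h5/g//z//CA/+B//4//wP/j/+CB/8B/////4H/j/+ACH4B/////8D/j/+ACDgB/////+C/D/8ABgAA/////+A+Dv8MBAAA/////+AwAP4PwAAA/////8AAADwP/AAAf////4GGAAADwAAAfH///4EAAAAAAAAAeD///8MAAAAAAAAAcJ///8CAAAAAAAAA9////8EAAHAAAAAA/9///4AAAPgAAAAA/4///4AAAPgAAAAA/////wAAAPwAAEAAX////AAAAPwAAAAAH////QAAAP4AAAAAH///+QCAAP4AAAAAP///+AAAAP8wHAAAP///8AAAAP8wHAAAP///4AAHAP8wGAAAP///4AADAP84AfAAf///4AADAP/4AfgAf//D4AACAH/+AfgAP/wAYAAAAD//4fwAPwAYIAAAAD//4/4ACAAwcAAAAB//5/8AAABwcAAAAB////+AAABwRAAAAA/////AAABgDAAADA/////gAABgDAAAHD/////4AADgAAf////////8AAHALAf////////4AAfAfw///////n/4AD+Afz///////j/wAH+Af////////z/wAH8Af//////////wAP4Af//////////gEP4Af//////////mcPwAP//////////u4HAAP///8="/>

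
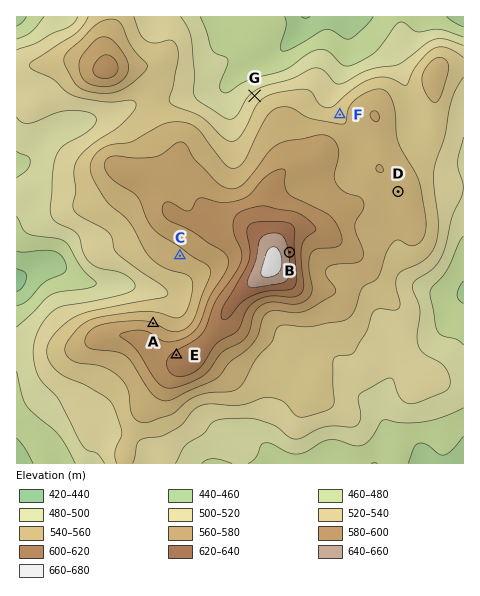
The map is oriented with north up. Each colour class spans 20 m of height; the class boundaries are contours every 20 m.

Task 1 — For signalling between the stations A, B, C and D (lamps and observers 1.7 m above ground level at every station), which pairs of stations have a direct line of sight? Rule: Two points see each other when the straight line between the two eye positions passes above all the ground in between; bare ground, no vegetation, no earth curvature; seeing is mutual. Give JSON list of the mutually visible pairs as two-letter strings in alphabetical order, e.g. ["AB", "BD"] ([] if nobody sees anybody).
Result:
["AC", "BD"]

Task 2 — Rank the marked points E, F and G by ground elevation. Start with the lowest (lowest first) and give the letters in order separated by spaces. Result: G F E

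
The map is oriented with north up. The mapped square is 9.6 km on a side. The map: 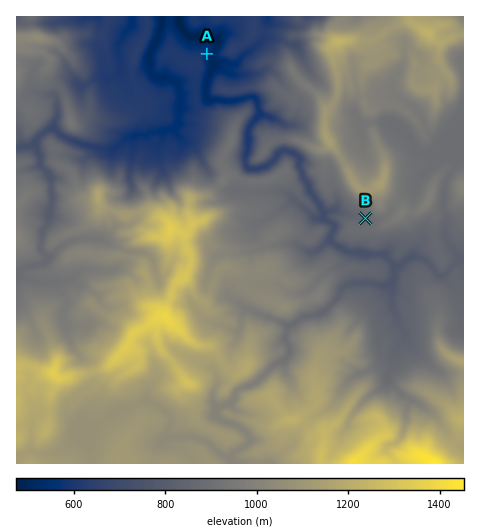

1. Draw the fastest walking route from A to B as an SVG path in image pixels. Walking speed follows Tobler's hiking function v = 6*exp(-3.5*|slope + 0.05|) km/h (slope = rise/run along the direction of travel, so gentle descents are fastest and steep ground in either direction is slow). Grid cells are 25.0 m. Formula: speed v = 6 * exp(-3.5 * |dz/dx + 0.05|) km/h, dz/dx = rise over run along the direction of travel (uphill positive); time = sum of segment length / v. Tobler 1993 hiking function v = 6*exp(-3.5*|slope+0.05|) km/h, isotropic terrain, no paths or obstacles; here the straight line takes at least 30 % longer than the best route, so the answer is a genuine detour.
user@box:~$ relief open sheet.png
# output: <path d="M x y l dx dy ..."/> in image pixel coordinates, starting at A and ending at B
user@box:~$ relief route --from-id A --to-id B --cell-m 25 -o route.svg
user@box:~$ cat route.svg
<path d="M207 54l0 5 2 4 14 8 8 9 13 5 5 0 14 7 6 6 3 7 2 1 5 0 2 2 3 2 2 5 2 2 3 1 4-1 11 7 1 2 0 7-1 3-7 3-1 2 22 23 5 9 8 8 1 2 5 5 2 5 23 23 1 2"/>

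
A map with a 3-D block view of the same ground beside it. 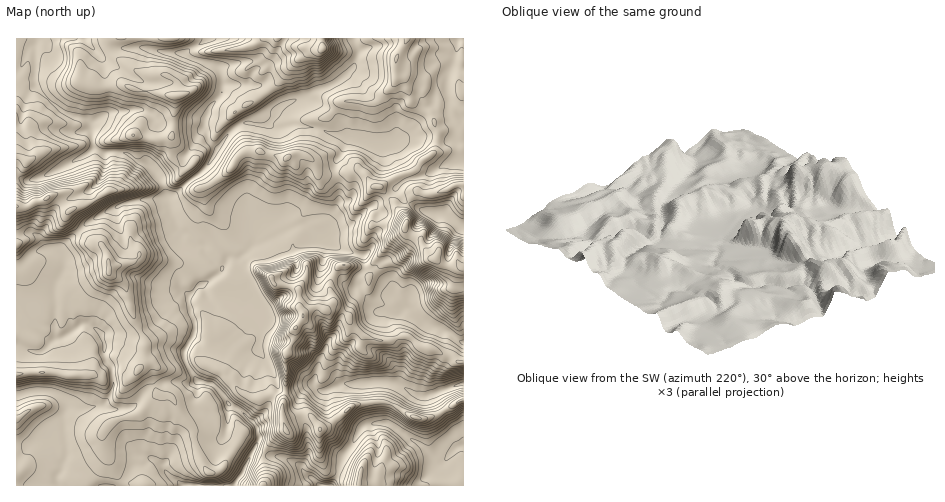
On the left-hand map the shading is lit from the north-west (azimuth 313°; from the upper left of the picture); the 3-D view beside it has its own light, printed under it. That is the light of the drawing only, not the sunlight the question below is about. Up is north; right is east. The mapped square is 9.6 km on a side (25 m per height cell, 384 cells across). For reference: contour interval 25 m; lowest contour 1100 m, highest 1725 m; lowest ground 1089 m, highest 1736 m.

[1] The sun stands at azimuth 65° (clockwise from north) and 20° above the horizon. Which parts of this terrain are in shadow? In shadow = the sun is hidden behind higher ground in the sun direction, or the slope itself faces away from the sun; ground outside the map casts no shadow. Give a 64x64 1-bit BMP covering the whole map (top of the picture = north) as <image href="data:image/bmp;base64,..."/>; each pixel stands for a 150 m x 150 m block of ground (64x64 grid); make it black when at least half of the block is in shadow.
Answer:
<image width="64" height="64" href="data:image/bmp;base64,Qk0+AgAAAAAAAD4AAAAoAAAAQAAAAEAAAAABAAEAAAAAAAACAAATCwAAEwsAAAIAAAAAAAAA////AAAAAAAAAABw4BeAAAAAACDAMYAAAAAAAEABgAAAAAAAQAAAAAAAAAAgIAAAAAAAACYgAAAAAAAAPmAAAAAAAAA8IAEAAAAAADwAB8AAAAAAPAAPgAAAAADcAA4AAAAAAYwAAAAAAAADAAAAAAAAAAYAAAAABgIADAQAAAAAAgAAHgAAAAACAEA8AAAAAAAAgDwAAQAAAACAHAGAgAAAAAAcAQCAAAAAABwAAAAAAAAAHgIAAAAAAAAOAAAGAAAAAB4AAAwAAAAAHwAAHAAAAAAeAAB8AAAAAHwAAPgAAAAA+wAA+AAAAAD4AAPwAAAAAPAAB/gAAAAAYAAH+AAAAAAAiAfwAAAAAAAAB8AAQAAAAAA/wAAAAAAAAD8AAAAAAAAAHgAAAAAAAAAOAAAAAAAAAAYAAAAAAAAAAgAAAAAAAAAAAgAAAAAAAAACAAAAAAAAAAAAAAAAACAAAAAABgAAAAAAAAAGAAAAAAAAAAwAAAAAAAAADAAAAAAAAAAwAAAAAAAAADAAAAAAAAAAAAAAAAAAAAAAAAAAAAAAAAAAAAAAAAAAAAAAAAAAAAAAAAAAAAAAAAAAAAAAAAAAAAAAAAAAAAAAAAAAAAAAAAAAAAAAAAAAAAAAAAAAAAAAAAAABAAAAAAAAAAAAAEAAAAAAAAAAAAAAAAAAAAAAAAAAAAAAA=="/>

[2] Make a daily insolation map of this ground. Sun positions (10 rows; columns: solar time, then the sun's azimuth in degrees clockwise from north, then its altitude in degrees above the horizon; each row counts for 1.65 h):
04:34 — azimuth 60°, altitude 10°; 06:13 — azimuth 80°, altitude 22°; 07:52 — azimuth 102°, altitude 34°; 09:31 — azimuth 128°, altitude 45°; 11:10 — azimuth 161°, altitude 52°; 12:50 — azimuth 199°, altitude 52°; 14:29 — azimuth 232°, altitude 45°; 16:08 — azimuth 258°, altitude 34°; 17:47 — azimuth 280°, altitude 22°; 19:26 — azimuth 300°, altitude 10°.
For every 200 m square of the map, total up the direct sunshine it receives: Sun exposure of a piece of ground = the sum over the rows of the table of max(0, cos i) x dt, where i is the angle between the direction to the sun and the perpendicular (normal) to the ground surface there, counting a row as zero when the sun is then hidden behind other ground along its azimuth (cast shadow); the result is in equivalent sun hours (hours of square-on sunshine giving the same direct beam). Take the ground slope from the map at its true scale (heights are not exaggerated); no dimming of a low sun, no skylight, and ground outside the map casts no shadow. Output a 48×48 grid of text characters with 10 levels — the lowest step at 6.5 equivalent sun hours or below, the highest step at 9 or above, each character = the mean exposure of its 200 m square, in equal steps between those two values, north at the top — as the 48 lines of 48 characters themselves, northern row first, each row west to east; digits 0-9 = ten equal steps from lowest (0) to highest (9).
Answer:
888876568888888888876434578887666346888877877877
888877767877666677766678888888888776777668788887
888766777787765323567888788877888888777778878888
888765777777877764345787888888888987666788877887
888766887776688887645788888889899876655688887887
778888888888877766678777777898887655676788888788
776789998889989988888757778987788767778888888788
667678888888778888887567888778777789988888888888
777766788776667888776578887788777888888888888788
777888888765677777786787667887788888888888888788
777656666567877787767875434666666788888888877888
776666777888888988666854542222345567788888765778
768899875655788888767646888756776775457776437888
889987544443357888786348888888887777745665588877
898632213334334888863588888889888788864446886542
542000145144433578436899778888988888875687544434
200047875776778788788988778888988888778877876787
457887678766556767898888888887888887688877888878
898877887653356777888888888888888888877760058789
888788875454666777888888888888888778757532101678
878788843556776777888888888888888887677537410047
767888567677765688888888888888888877777678871000
887888888767764578888888888888756767884788876600
877777888766788778888888877741004200046888777746
888887787778898888888888840001464467457878778888
888888788887788877888878565575464588766788778898
888888788988777778887887456876675668676777686688
888888788888777787878877657776755645576777667898
888888888888767787787777776755666674467777778898
888888888888866777787667665677778886566766689899
888888888888877777778877776332777877646644567888
888888777888877778878887664217887768854565345679
888877787778877888768887675447878458888788843457
888777887777787777577887765547677587877888888664
766677777687777665687776654678885778888788898987
666666677567788876588876664477876778888878999987
888888888757898888678886666377776778877777888888
877788888858887776653588666676657765544456788861
754578888879888887777368878745544430023324677400
457788888788888888788736898665533533788872022368
788888877667888888778863387666773478878878425888
888888877888888888878877227575786688753358788888
888888888888888888888878726787778888633105889887
888888888888888888888888743888768888335644688877
888888888888888888877878626788867785046764578887
788888888888887888887777415445889773367776578888
888888888888877788888787123456589864577888877888
888888888988877767887784035677648875678878876888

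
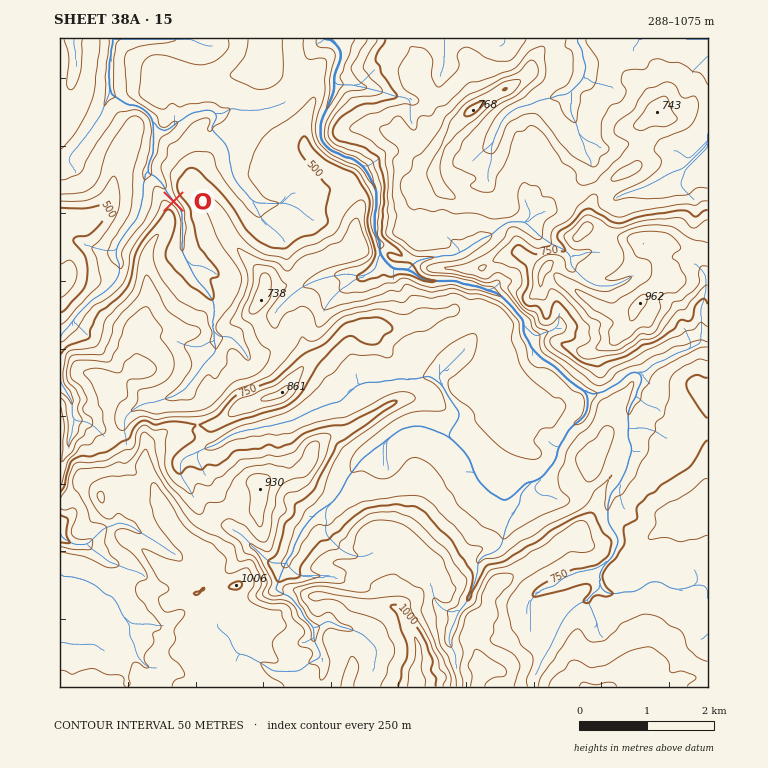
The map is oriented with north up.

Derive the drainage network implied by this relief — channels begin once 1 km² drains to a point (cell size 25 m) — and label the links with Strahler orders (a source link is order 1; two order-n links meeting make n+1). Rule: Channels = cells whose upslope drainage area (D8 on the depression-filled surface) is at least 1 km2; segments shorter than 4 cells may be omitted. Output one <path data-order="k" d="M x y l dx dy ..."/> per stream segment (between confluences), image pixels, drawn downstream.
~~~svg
<path data-order="1" d="M240 654l5 0 1 2 4 0 3 3 8 4 4 3 2 0 6 5 26 0 1-1 2 0 7-7 12-5 0-5-7-12 0-14"/><path data-order="1" d="M354 631l-1 0-2-2-3 0-2-2-5 0-12-6-5 1-7 5-3 0"/><path data-order="2" d="M314 627l-10-10 0-1-2-2 0-4-13-15-4 0-8-5-2 0 2-5 1-2 0-3 2-2 0-3 3-5 0-3 2-2 0-2"/><path data-order="1" d="M125 617l-4-3 0-4-1 0 0-3-6-7 0-1-3-4-5 0-10-10-9-3-1-2-4 0-1-2-5 0-2-1-10 0-2-2-2 0"/><path data-order="1" d="M459 610l7-6 0-2 5-8 0-4 3-5 0-3 2-2 0-5 2-2 0-12 7-6 5 0 1-2 5-2 5-5 0-3 2-2 0-5 2-2 0-5 3-5 0-3 2-2 0-1 5-6 0-3 5-5 0-8 2-2 0-2 10-10"/><path data-order="1" d="M588 600l3-5 8-7 0-3"/><path data-order="1" d="M539 592l5-4 3 0 2-1 5 0 8-9 2 0 5-3 3 0 6-3 6 0 2-2 7 0 1-2 4 0 3-3 2 0 3-4 2 0"/><path data-order="2" d="M599 585l0-12 4-5 0-1 5-6"/><path data-order="1" d="M699 585l-7 0-5 3-6 0-2 2-2 0-1-2-6 0-1-1-2 0-7-5-10 0-2 1-1 0-5 5-5 2-2 2-14 0-1 2-12 0-7-6 0-1-2-2"/><path data-order="2" d="M285 563l2-2 0-1 5-5 0-2 2-2 0-5 5-8 3-9 5-5 0-1 12-12 2 0 8-7 2 0 5-5 0-2 5-5 7-15 10-12 0-2 17-15 1 0 4-3 1 0 7-7 2 0 10-8 2 0 1-2 6 0 1-2 14 0 1 2 9 2 5 3 3 0 7 5 2 0"/><path data-order="1" d="M270 561l2 2 13 0"/><path data-order="2" d="M608 561l5-5 0-1 2-2 0-3 3-5 0-7-10-15 0-21 2-1 0-5 1-2 0-2 9-8 1-5 6-9 0-3 1-2 0-5 2-2 0-3 2-2 0-8-4-5 0-29 2-2 0-3 2-2 0-1 5-7 0-5 5-9 0-6-4-4"/><path data-order="1" d="M114 524l-1 2-9 2-17 17-13 0-14-9 0-13"/><path data-order="3" d="M532 482l8-3 14-16 0-1 3-5 0-7 2-2 2-5 3-3 3-9 19-17 0-3 2-2 0-13-4-5"/><path data-order="1" d="M199 452l5-4 3 0 2-1 3 0 2-2 5-2 4-3 1 0 4-4 5-1 1-2 4 0 2-2 5 0 1-1 9 0 1-2 5 0 2-2 9 0 1-1 5 0 2-2 5 0 2-2 5 0 22-12 3 0 5-3 4 0 1-2 4 0 1-1 7 0 17-17 2 0 1-2 4 0 2-2 16 0 2-1 10 0 2-2 24 0 1-2 5 0 2-1 2 0 7 5 1 0 5 5"/><path data-order="3" d="M451 438l15 15 0 2 3 3 0 2 2 2 0 3 2 2 0 3 1 2 4 8 13 14 5 2 4 3 1 0 2 2 4 0 3-4 2 0 15-15 5 0"/><path data-order="1" d="M74 419l-2-1 0-17-12-19 0-47 11-10 0-2 5-5 0-2 18-18 5-2 4-3 1 0 12-12 2-5 2-2 0-12-4-3 0-10 2-2 0-3 7-9 0-1 11-14 0-2 2-1 0-4 2-1 0-4 1-1 0-7 2-2 0-15 2-2 0-7 3-3"/><path data-order="1" d="M163 399l2 0 2-1 5 0 7-6 5-1 15-19 0-2 3-3 0-2 14-13 0-7-2-2 0-13-2-2 0-8 2-2 0-15-2-2-1-5-4-3 0-2-10-10 0-2-3-3-7-15-5-9 0-40-2-2 0-2-13-15-4-8-10-11-5 0 0-3"/><path data-order="3" d="M584 391l-1-2-5-2-6-5-1 0-17-17-2 0-3-3-5-2-14-13 0-4-2-1 0-2-5-7 0-13-23-26-2 0-5-3-5 0-5-3-4 0-1-2-15-2-5-3-31 0-2-2-3 0-10-8-3 0-2-2"/><path data-order="2" d="M442 386l4 5 1 5 7 8 0 2 5 5 0 7-10 15 0 3 2 2"/><path data-order="1" d="M439 374l0 5 2 2 1 5"/><path data-order="2" d="M638 372l-6 0-2 2-2 0-10 10-8 3-7 5-12 2-2-2-5-1"/><path data-order="1" d="M689 349l-2 1-8 2-2 2-8 3-4 3-3 0-2 2-3 0-2 2-1 0-9 8-7 0"/><path data-order="1" d="M365 276l1-2 5-2 5-5 0-5 2-1 0-4 2-1 0-2"/><path data-order="3" d="M407 269l-14 0-10-10 0-2-3-3"/><path data-order="1" d="M571 256l-10-9-4 0-1-2-6-1-8-7-2 0-3-3 0-2-2 0-10-10-17 0-7 5-1 0-9 8-10 4-3 3-5 2-5 5-2 0-12 7-13 0-2 1-10 0-2 2-5 0-2 2-3 0-8 8-2 0"/><path data-order="3" d="M380 254l0-14-4-3 0-3-1-2 0-20 1-2 0-20-1-2-7-15-3-4 0-1-11-9-1 0-2-1-7 0-6-6-4 0-2-1-1 0-9-9 0-1-1-2 0-17 1-2 0-3 7-12 0-3 3-5 0-4 2-1 0-11"/><path data-order="1" d="M282 203l-26 0-1-2-2 0-5-5 0-1-10-10 0-2-4-3 0-2-1-2 0-3-2-2 0-7-2-1 0-11-1-1 0-4-2-1 0-2-15-15 0-2 3-3 0-2 4-5 0-2-2-1"/><path data-order="2" d="M148 171l0-7 2-1 0-4 2-1 0-2 1-2 0-32"/><path data-order="1" d="M682 169l26-25 0-105"/><path data-order="1" d="M495 139l0-3 5-9 0-3 3-4 0-1 12-10 2 0 1-2 5 0 2-2 5 0 9-5 5 0 1-2 7 0 5-3 9 0 5-3"/><path data-order="1" d="M92 127l11-15 0-3 3-6 0-3 3-5 0-7"/><path data-order="1" d="M578 127l0-2-7-11 0-22"/><path data-order="3" d="M153 122l-1-2 0-3-9-8-2 0-5-4-8 0-2-2-1 0-9-6-5-2 0-5-2-2"/><path data-order="2" d="M216 114l-4-4-10 0-1 2-7 0-2 2-5 1-5 5-5 2-7 7-1 0-2 2-5 0-2-2-2 0-5-7"/><path data-order="1" d="M233 109l-4 0-5 5-8 0"/><path data-order="2" d="M571 92l12-12 0-2 1-2 0-5 2-1 0-5-2-2 0-3-1-2 0-9-4-3 0-2-1-1 0-4"/><path data-order="3" d="M109 88l0-28 2-2 0-10 2-2 0-7"/><path data-order="1" d="M368 88l-3 0-2-1-7 0-2-2-16 0-4-4"/><path data-order="3" d="M334 81l0-6 2-2 0-3 3-5 0-4 2-1 0-9-2-2 0-1-8-9-5 0"/><path data-order="1" d="M128 39l-15 0"/>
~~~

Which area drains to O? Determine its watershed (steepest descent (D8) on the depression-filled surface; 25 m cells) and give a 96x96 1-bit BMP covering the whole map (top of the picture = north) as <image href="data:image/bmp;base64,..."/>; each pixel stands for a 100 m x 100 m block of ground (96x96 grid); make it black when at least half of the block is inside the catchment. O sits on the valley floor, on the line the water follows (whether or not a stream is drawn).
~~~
<image width="96" height="96" href="data:image/bmp;base64,Qk2+BAAAAAAAAD4AAAAoAAAAYAAAAGAAAAABAAEAAAAAAIAEAAATCwAAEwsAAAIAAAAAAAAA////AAAAAAAAAAAAAAAAAAAAAAAAAAAAAAAAAAAAAAAAAAAAAAAAAAAAAAAAAAAAAAAAAAAAAAAAAAAAAAAAAAAAAAAAAAAAAAAAAAAAAAAAAAAAAAAAAAAAAAAAAAAAAAAAAAAAAAAAAAAAAAAAAAAAAAAAAAAAAAAAAAAAAAAAAAAAAAAAAAAAAAAAAAAAAAAAAAAAAAAAAAAAAAAAAAAAAAAAAAAAAAAAAAAAAAAAAAAAAAAAAAAAAAAAAAAAAAAAAAAAAAAAAAAAAAAAAAAAAAAAAAAAAAAAAAAAAAAAAAAAAAAAAAAAAAAAAAAAAAAAAAAAAAAAAAAAAAAAAAAAAAAAAAAAAAAAAAAAAAAAAAAAAAAAAAAAAAAAAAAAAAAAAAAAAAAAAAAAAAAAAAAAAAAAAAAAAAAAAAAAAAAAAAAAAAAAAAAAAAAAAAAAAAAAAAAAAAAAPAAAAAAAAAAAAAAAPAAAAAAAAAAAAAAAPAAAAAAAAAAAAAAAOAAAAAAAAAAAAAAAOAAAAAAAAAAAAAAAOAAAAAAAAAAAAAAAOAAAAAAAAAAAAAAAOAAAAAAAAAAAAAAAfAAAAAAAAAAAAAAA/gAAAAAAAAAAAAAA/+AAAAAAAAAAAAAB//8AAAAAAAAAAAAB//+AAAAAAAAAAAAB///gAAAAAAAAAAAB///8AAAAAAAAAAAA////gAAAAAAAAAAA////wAAAAAAAAAAAf///wAAAAAAAAAAAP///4AAAAAAAAAAAH///8AAAAAAAAAAAH///4AAAAAAAAAAAH///wAAAAAAAAAAAH///gAAAAAAAAAAAH//+AAAAAAAAAAAAD//8AAAAAAAAAAAAD//8AAAAAAAAAAAAD//4AAAAAAAAAAAAB//4AAAAAAAAAAAAB//4AAAAAAAAAAAAB//8AAAAAAAAAAAAB//8AAAAAAAAAAAAB//8AAAAAAAAAAAAB//8AAAAAAAAAAAAB//8AAAAAAAAAAAAB//4AAAAAAAAAAAAB//wAAAAAAAAAAAAB//gAAAAAAAAAAAAB//AAAAAAAAAAAAAA/+AAAAAAAAAAAAAAf+AAAAAAAAAAAAAAP8AAAAAAAAAAAAAAP8AAAAAAAAAAAAAAP4AAAAAAAAAAAAAAHwAAAAAAAAAAAAAADgAAAAAAAAAAAAAAAAAAAAAAAAAAAAAAAAAAAAAAAAAAAAAAAAAAAAAAAAAAAAAAAAAAAAAAAAAAAAAAAAAAAAAAAAAAAAAAAAAAAAAAAAAAAAAAAAAAAAAAAAAAAAAAAAAAAAAAAAAAAAAAAAAAAAAAAAAAAAAAAAAAAAAAAAAAAAAAAAAAAAAAAAAAAAAAAAAAAAAAAAAAAAAAAAAAAAAAAAAAAAAAAAAAAAAAAAAAAAAAAAAAAAAAAAAAAAAAAAAAAAAAAAAAAAAAAAAAAAAAAAAAAAAAAAAAAAAAAAAAAAAAAAAAAAAAAAAAAAAAAAAAAAAAAAAAAAAAAAAAAAAAAAAAAAAAAAAAAAAAAAAAAAAAAAAAAAAAAAAAAA="/>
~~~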